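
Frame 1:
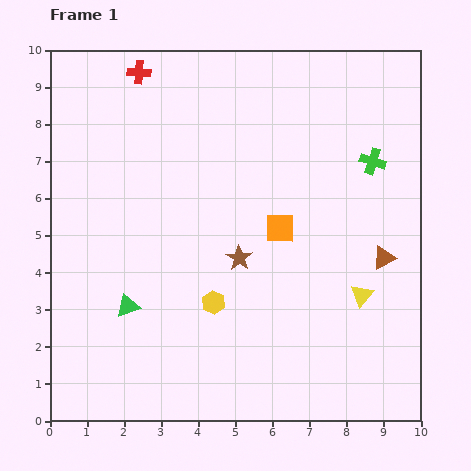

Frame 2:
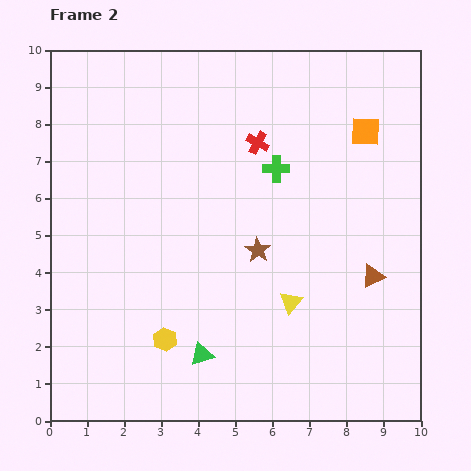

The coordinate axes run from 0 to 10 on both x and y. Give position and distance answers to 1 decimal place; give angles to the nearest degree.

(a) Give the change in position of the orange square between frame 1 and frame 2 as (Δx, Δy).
(2.3, 2.6)

The orange square was at (6.2, 5.2) in frame 1 and (8.5, 7.8) in frame 2.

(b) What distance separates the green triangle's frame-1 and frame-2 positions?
2.4

The green triangle moved from (2.1, 3.1) to (4.1, 1.8), a distance of √(2.0² + 1.3²) ≈ 2.4.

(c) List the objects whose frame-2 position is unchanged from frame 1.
none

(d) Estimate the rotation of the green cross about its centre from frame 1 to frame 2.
18° counter-clockwise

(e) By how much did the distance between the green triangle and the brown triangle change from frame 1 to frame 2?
-1.9

Distance in frame 1: 7.0. Distance in frame 2: 5.1.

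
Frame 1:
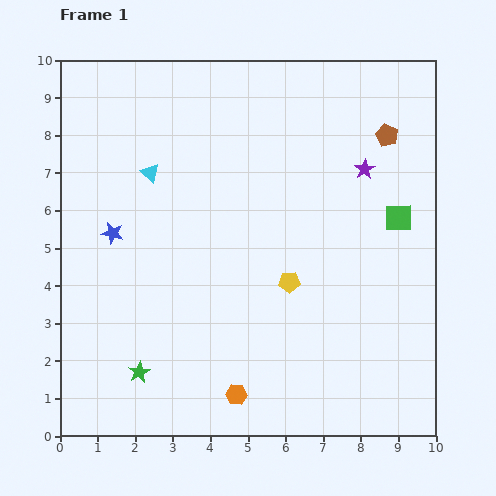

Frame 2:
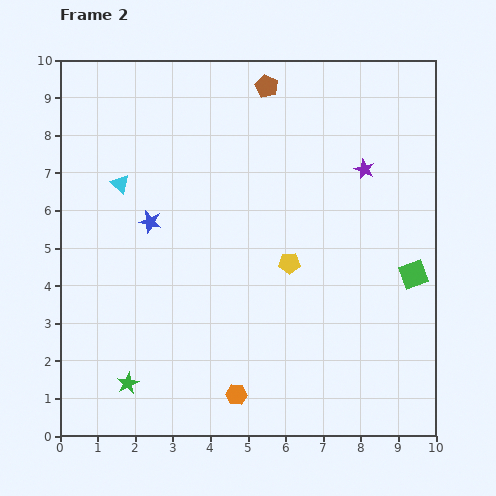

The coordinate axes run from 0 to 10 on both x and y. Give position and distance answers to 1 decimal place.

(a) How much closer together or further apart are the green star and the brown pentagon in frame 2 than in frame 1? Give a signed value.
-0.4

Distance in frame 1: 9.1. Distance in frame 2: 8.7.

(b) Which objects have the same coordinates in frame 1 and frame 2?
the orange hexagon, the purple star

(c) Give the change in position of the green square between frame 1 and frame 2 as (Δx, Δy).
(0.4, -1.5)

The green square was at (9.0, 5.8) in frame 1 and (9.4, 4.3) in frame 2.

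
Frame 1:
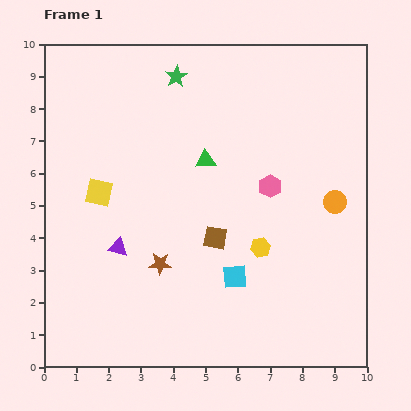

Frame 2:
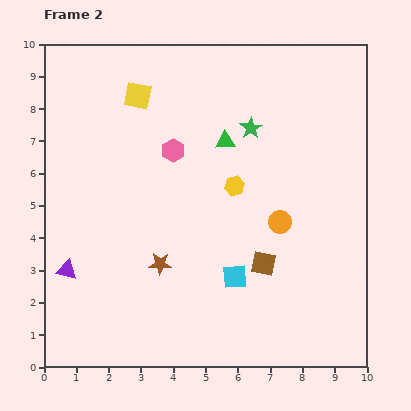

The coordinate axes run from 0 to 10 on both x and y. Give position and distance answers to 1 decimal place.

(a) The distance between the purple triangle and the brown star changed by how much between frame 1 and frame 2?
+1.5

Distance in frame 1: 1.4. Distance in frame 2: 2.9.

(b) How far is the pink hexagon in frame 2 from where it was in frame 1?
3.2

The pink hexagon moved from (7.0, 5.6) to (4.0, 6.7), a distance of √(3.0² + 1.1²) ≈ 3.2.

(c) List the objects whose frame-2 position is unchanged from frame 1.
the cyan square, the brown star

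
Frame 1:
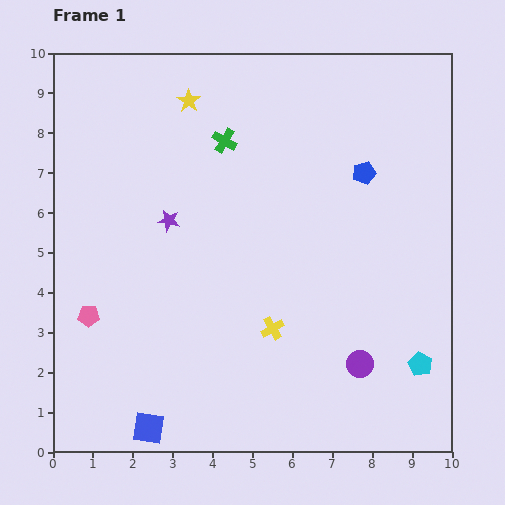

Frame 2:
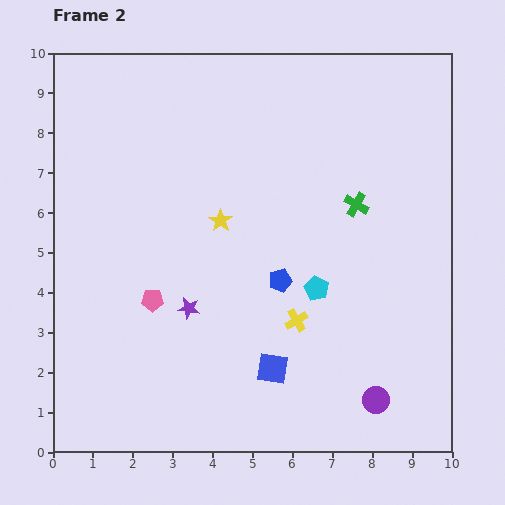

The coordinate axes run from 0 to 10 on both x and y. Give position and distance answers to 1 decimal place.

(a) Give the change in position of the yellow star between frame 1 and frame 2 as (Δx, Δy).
(0.8, -3.0)

The yellow star was at (3.4, 8.8) in frame 1 and (4.2, 5.8) in frame 2.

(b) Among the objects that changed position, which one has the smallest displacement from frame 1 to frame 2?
the yellow cross

(moved 0.6)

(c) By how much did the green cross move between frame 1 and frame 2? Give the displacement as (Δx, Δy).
(3.3, -1.6)

The green cross was at (4.3, 7.8) in frame 1 and (7.6, 6.2) in frame 2.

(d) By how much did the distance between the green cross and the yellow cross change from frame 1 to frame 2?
-1.6

Distance in frame 1: 4.9. Distance in frame 2: 3.3.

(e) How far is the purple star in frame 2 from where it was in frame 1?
2.3

The purple star moved from (2.9, 5.8) to (3.4, 3.6), a distance of √(0.5² + 2.2²) ≈ 2.3.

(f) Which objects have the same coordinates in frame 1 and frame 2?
none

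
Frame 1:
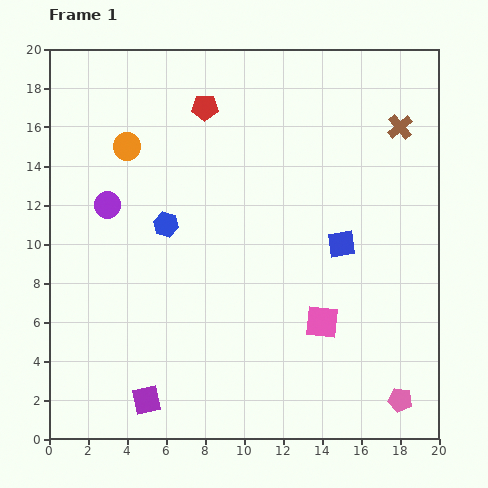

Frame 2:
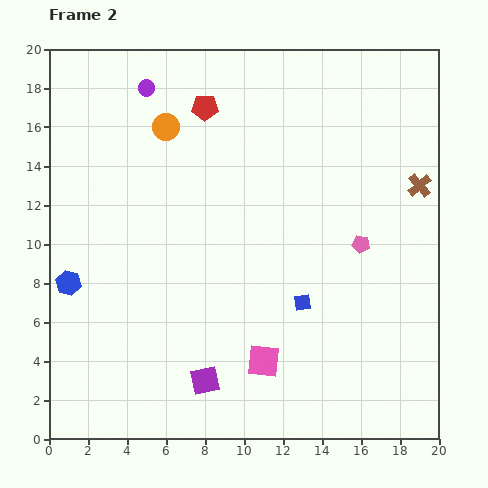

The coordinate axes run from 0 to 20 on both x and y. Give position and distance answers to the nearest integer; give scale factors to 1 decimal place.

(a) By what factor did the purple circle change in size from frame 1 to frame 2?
0.6×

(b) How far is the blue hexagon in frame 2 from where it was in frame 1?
6

The blue hexagon moved from (6, 11) to (1, 8), a distance of √(5² + 3²) ≈ 6.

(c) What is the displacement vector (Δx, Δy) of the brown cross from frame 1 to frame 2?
(1, -3)

The brown cross was at (18, 16) in frame 1 and (19, 13) in frame 2.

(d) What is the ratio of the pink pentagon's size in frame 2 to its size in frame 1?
0.7×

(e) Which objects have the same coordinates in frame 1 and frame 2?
the red pentagon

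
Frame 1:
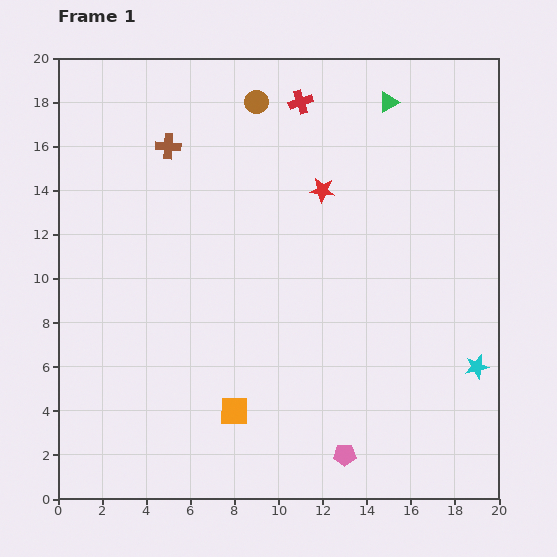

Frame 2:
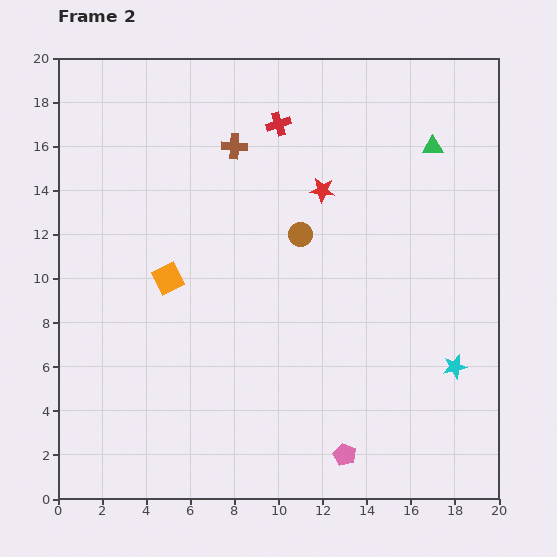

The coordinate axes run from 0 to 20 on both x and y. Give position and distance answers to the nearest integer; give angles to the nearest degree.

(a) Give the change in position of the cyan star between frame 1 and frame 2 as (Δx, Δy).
(-1, 0)

The cyan star was at (19, 6) in frame 1 and (18, 6) in frame 2.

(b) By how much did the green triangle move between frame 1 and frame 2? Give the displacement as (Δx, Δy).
(2, -2)

The green triangle was at (15, 18) in frame 1 and (17, 16) in frame 2.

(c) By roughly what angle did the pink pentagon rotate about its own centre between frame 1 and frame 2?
25° clockwise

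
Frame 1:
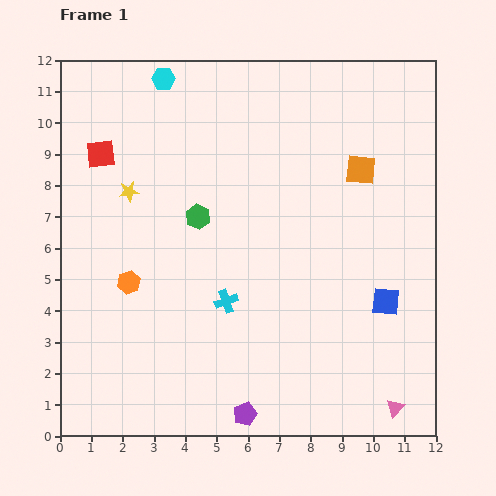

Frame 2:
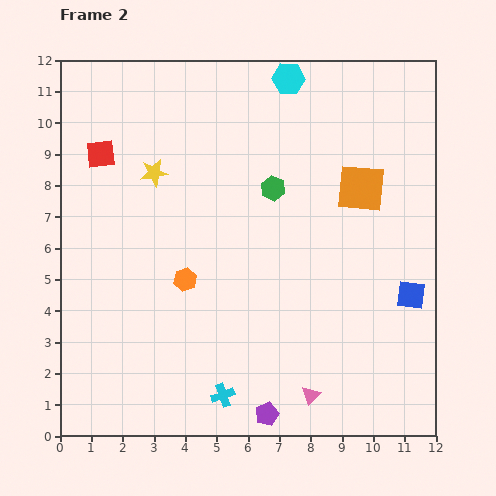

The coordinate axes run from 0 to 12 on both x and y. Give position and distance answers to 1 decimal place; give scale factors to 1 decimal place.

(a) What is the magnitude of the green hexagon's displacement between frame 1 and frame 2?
2.6

The green hexagon moved from (4.4, 7.0) to (6.8, 7.9), a distance of √(2.4² + 0.9²) ≈ 2.6.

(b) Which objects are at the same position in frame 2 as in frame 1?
the red square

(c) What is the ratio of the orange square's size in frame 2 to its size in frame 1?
1.6×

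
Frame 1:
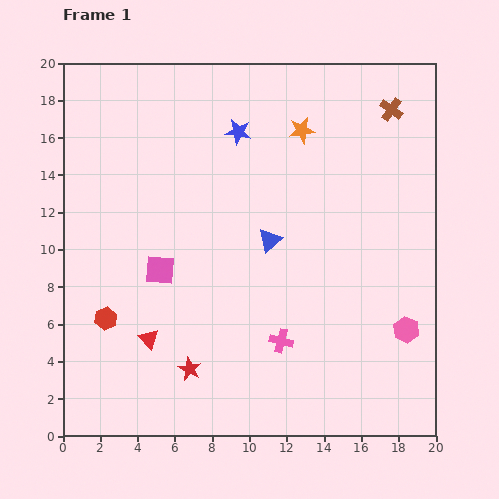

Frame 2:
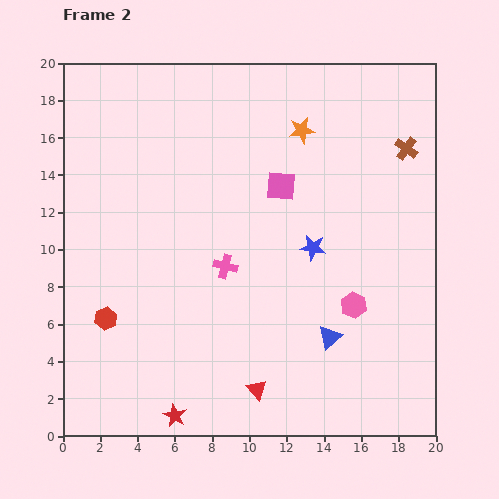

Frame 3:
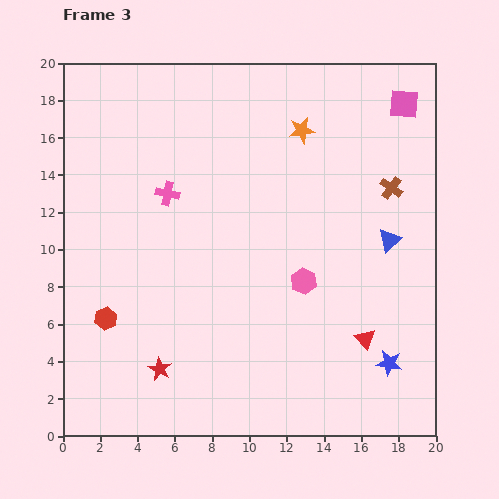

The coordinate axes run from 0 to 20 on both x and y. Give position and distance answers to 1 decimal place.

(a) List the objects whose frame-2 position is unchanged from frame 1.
the orange star, the red hexagon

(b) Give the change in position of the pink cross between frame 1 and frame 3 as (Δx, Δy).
(-6.1, 7.9)

The pink cross was at (11.7, 5.1) in frame 1 and (5.6, 13.0) in frame 3.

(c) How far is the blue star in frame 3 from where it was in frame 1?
14.8

The blue star moved from (9.4, 16.3) to (17.5, 3.9), a distance of √(8.1² + 12.4²) ≈ 14.8.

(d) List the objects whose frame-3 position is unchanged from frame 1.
the orange star, the red hexagon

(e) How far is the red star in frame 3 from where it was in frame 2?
2.6

The red star moved from (6.0, 1.1) to (5.2, 3.6), a distance of √(0.8² + 2.5²) ≈ 2.6.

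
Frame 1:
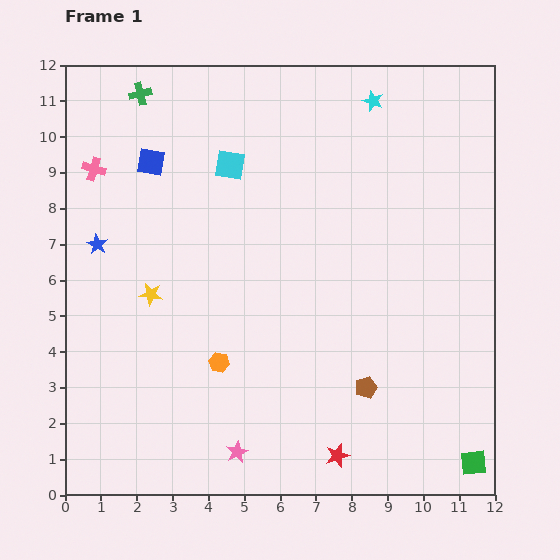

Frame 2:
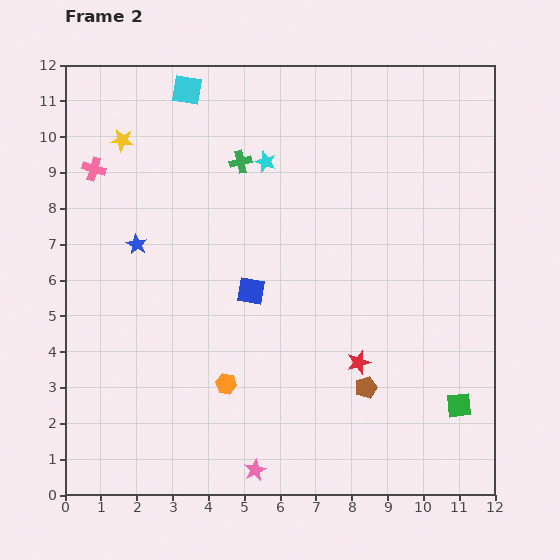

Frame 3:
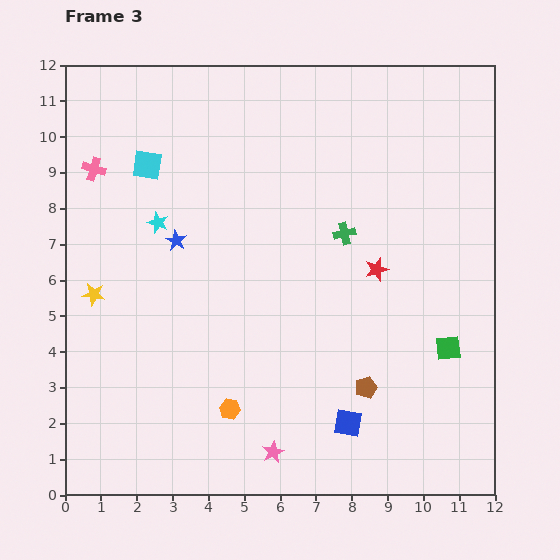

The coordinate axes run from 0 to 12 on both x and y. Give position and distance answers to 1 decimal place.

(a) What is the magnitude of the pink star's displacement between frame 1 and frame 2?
0.7

The pink star moved from (4.8, 1.2) to (5.3, 0.7), a distance of √(0.5² + 0.5²) ≈ 0.7.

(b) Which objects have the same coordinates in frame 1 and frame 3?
the pink cross, the brown pentagon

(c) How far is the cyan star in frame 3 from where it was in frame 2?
3.4

The cyan star moved from (5.6, 9.3) to (2.6, 7.6), a distance of √(3.0² + 1.7²) ≈ 3.4.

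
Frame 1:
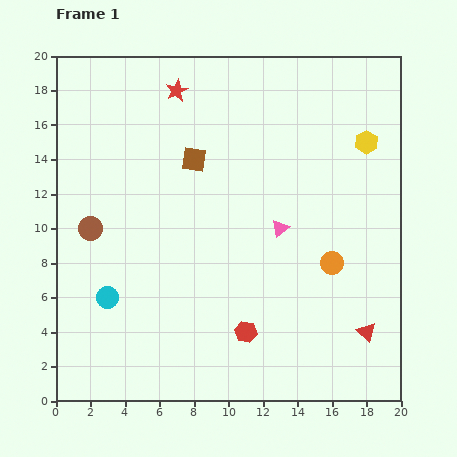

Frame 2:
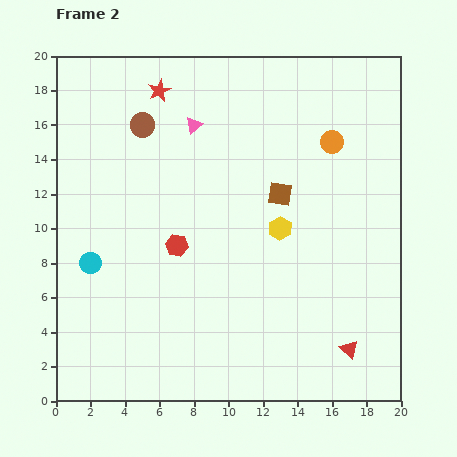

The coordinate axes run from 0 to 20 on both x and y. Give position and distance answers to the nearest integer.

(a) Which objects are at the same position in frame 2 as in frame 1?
none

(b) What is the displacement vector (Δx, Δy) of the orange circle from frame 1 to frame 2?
(0, 7)

The orange circle was at (16, 8) in frame 1 and (16, 15) in frame 2.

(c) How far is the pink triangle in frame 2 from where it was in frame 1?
8

The pink triangle moved from (13, 10) to (8, 16), a distance of √(5² + 6²) ≈ 8.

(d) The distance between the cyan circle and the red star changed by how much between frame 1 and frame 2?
-2

Distance in frame 1: 13. Distance in frame 2: 11.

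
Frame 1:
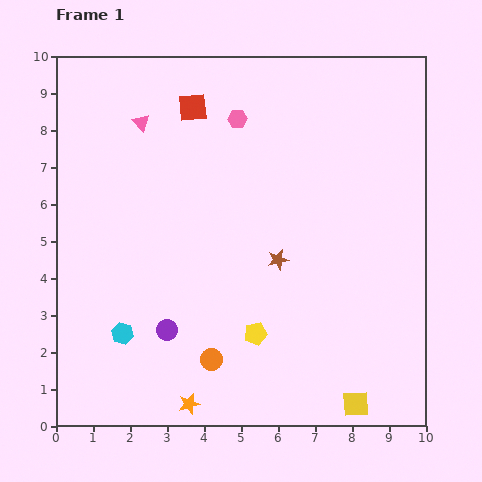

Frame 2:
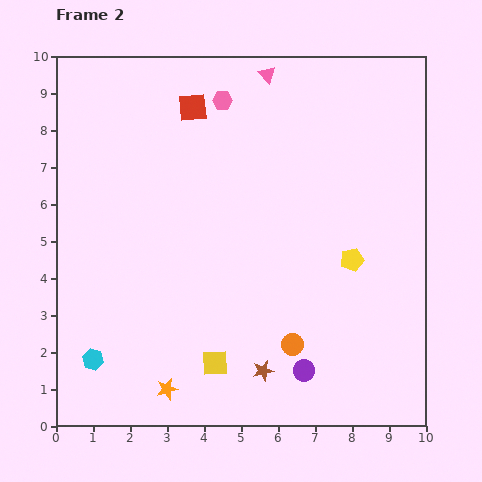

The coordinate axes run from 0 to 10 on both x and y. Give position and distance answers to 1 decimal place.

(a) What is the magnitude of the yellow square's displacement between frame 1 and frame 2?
4.0

The yellow square moved from (8.1, 0.6) to (4.3, 1.7), a distance of √(3.8² + 1.1²) ≈ 4.0.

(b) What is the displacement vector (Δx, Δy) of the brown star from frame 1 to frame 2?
(-0.4, -3.0)

The brown star was at (6.0, 4.5) in frame 1 and (5.6, 1.5) in frame 2.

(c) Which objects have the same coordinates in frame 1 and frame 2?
the red square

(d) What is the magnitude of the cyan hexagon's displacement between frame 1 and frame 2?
1.1

The cyan hexagon moved from (1.8, 2.5) to (1.0, 1.8), a distance of √(0.8² + 0.7²) ≈ 1.1.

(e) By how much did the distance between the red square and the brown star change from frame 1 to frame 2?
+2.6

Distance in frame 1: 4.7. Distance in frame 2: 7.3.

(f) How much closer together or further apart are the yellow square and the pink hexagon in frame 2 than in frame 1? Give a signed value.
-1.2

Distance in frame 1: 8.3. Distance in frame 2: 7.1.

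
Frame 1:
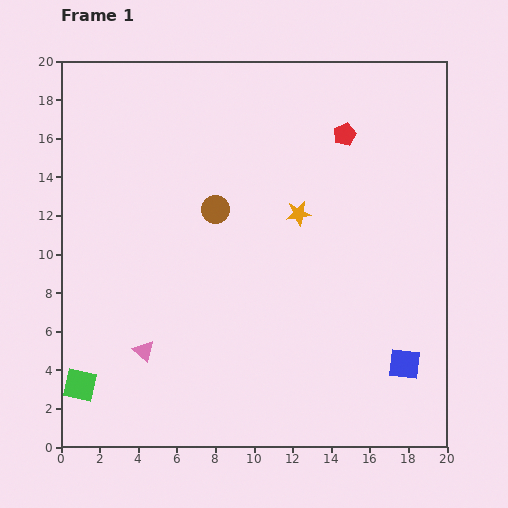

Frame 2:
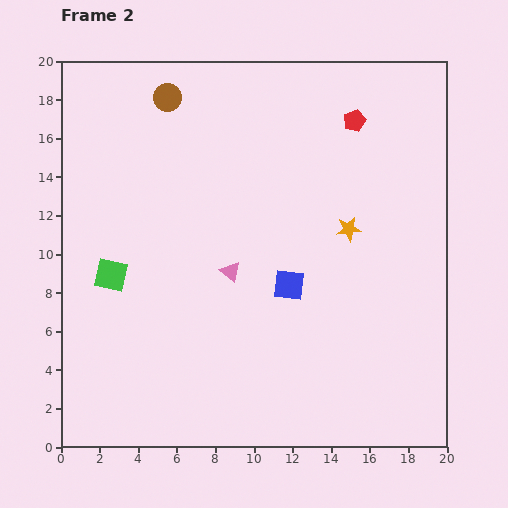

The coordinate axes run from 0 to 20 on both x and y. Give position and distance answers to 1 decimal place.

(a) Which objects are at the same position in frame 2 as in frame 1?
none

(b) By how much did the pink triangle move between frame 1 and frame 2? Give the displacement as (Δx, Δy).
(4.5, 4.1)

The pink triangle was at (4.3, 5.0) in frame 1 and (8.8, 9.1) in frame 2.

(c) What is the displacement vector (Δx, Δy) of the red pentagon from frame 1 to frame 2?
(0.5, 0.7)

The red pentagon was at (14.7, 16.2) in frame 1 and (15.2, 16.9) in frame 2.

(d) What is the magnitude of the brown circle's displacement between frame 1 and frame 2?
6.3

The brown circle moved from (8.0, 12.3) to (5.5, 18.1), a distance of √(2.5² + 5.8²) ≈ 6.3.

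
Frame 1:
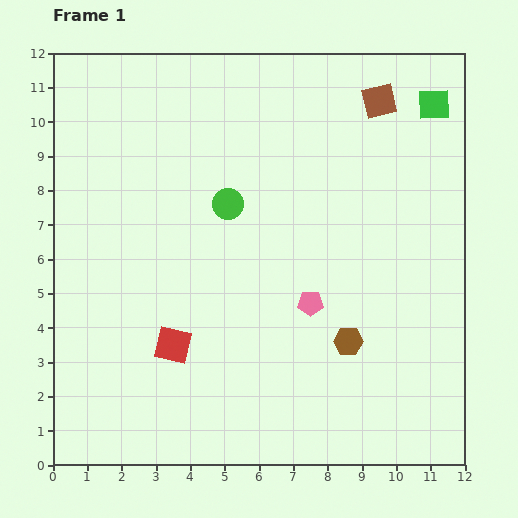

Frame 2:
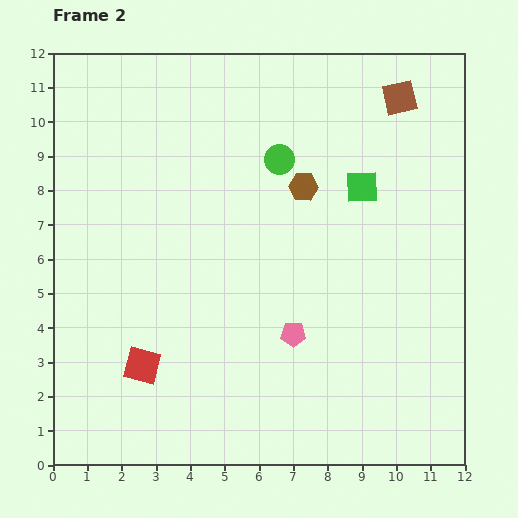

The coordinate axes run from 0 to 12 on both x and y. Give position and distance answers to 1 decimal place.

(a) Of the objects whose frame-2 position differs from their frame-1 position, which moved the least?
the brown square

(moved 0.6)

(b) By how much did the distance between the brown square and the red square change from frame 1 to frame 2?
+1.5

Distance in frame 1: 9.3. Distance in frame 2: 10.8.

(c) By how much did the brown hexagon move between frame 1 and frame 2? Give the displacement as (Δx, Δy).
(-1.3, 4.5)

The brown hexagon was at (8.6, 3.6) in frame 1 and (7.3, 8.1) in frame 2.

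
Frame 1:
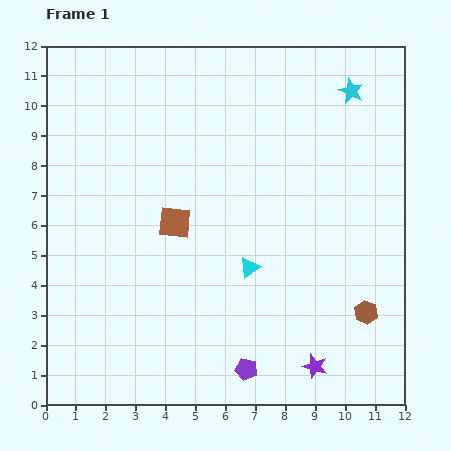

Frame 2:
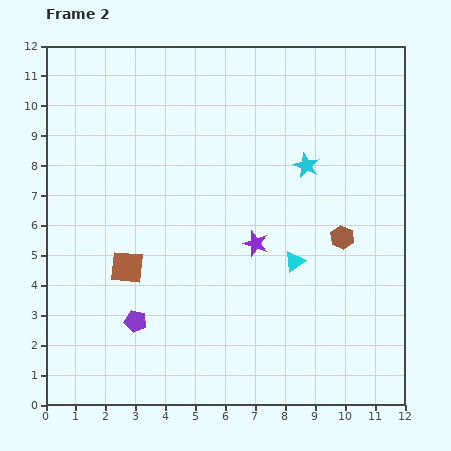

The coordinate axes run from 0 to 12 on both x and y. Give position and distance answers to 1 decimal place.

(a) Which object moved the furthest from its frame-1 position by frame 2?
the purple star

(moved 4.6; next 4.0)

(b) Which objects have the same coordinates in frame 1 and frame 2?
none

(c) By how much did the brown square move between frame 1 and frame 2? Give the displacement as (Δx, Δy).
(-1.6, -1.5)

The brown square was at (4.3, 6.1) in frame 1 and (2.7, 4.6) in frame 2.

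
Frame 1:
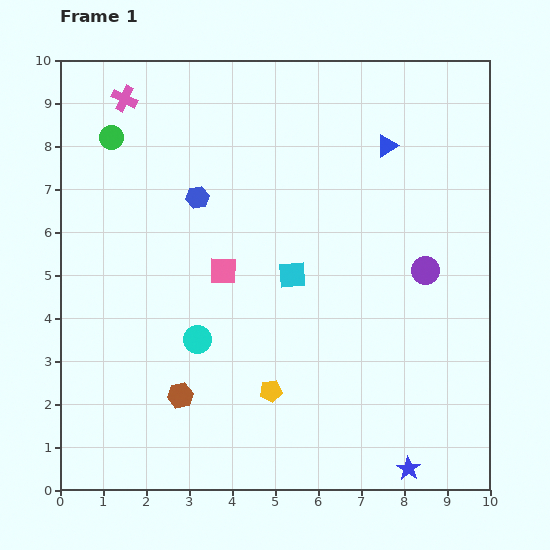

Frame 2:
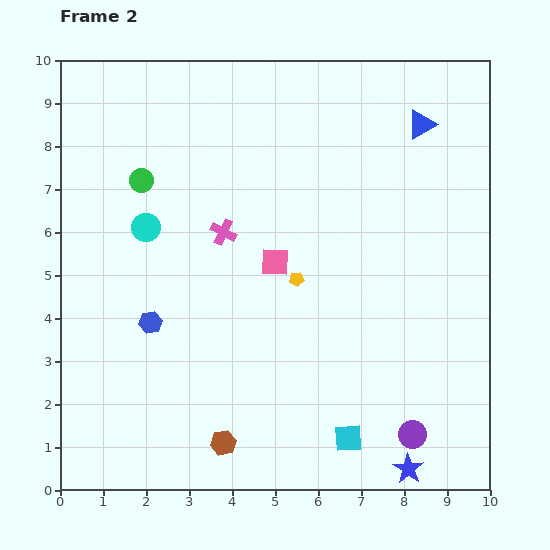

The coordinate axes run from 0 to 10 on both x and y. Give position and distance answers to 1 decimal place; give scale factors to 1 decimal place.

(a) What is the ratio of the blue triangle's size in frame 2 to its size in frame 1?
1.4×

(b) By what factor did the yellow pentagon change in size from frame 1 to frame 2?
0.6×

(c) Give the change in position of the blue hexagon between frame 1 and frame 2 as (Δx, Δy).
(-1.1, -2.9)

The blue hexagon was at (3.2, 6.8) in frame 1 and (2.1, 3.9) in frame 2.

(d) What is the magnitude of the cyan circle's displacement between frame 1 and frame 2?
2.9

The cyan circle moved from (3.2, 3.5) to (2.0, 6.1), a distance of √(1.2² + 2.6²) ≈ 2.9.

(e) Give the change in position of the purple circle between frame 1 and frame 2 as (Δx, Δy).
(-0.3, -3.8)

The purple circle was at (8.5, 5.1) in frame 1 and (8.2, 1.3) in frame 2.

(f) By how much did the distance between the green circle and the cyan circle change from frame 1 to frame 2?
-4.0

Distance in frame 1: 5.1. Distance in frame 2: 1.1.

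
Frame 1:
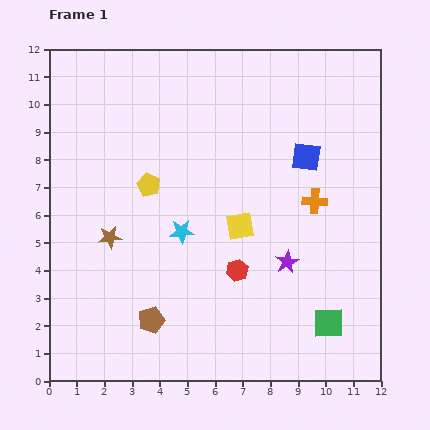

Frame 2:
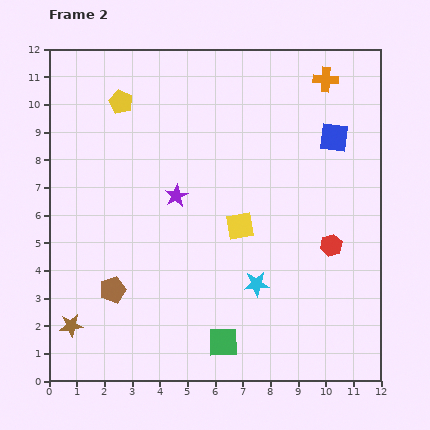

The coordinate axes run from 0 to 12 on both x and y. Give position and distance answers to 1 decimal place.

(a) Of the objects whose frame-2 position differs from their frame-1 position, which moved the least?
the blue square

(moved 1.2)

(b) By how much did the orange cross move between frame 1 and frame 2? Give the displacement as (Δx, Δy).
(0.4, 4.4)

The orange cross was at (9.6, 6.5) in frame 1 and (10.0, 10.9) in frame 2.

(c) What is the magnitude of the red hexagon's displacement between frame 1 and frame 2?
3.5

The red hexagon moved from (6.8, 4.0) to (10.2, 4.9), a distance of √(3.4² + 0.9²) ≈ 3.5.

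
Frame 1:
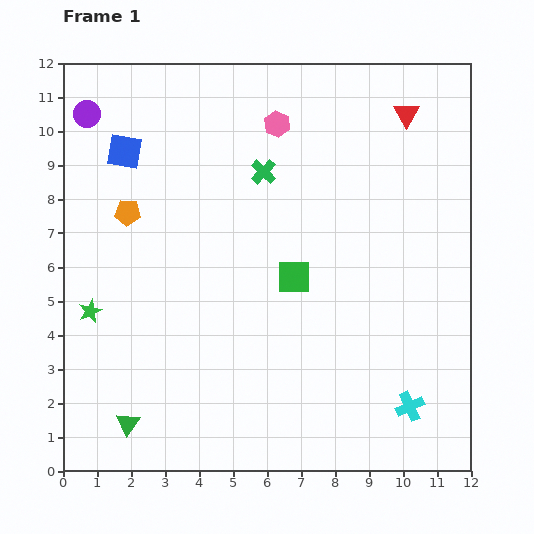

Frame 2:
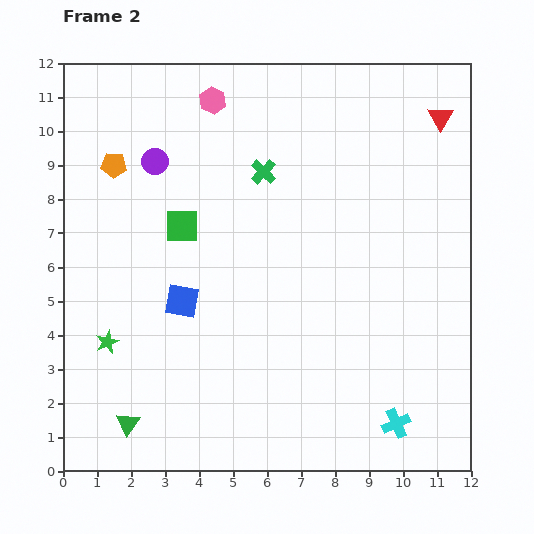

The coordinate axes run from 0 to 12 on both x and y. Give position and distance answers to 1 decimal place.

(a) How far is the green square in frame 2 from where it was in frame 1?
3.6

The green square moved from (6.8, 5.7) to (3.5, 7.2), a distance of √(3.3² + 1.5²) ≈ 3.6.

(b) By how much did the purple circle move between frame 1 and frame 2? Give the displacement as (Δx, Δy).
(2.0, -1.4)

The purple circle was at (0.7, 10.5) in frame 1 and (2.7, 9.1) in frame 2.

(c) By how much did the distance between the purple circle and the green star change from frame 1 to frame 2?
-0.3

Distance in frame 1: 5.8. Distance in frame 2: 5.5.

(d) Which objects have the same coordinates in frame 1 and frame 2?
the green cross, the green triangle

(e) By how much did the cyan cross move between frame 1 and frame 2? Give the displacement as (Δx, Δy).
(-0.4, -0.5)

The cyan cross was at (10.2, 1.9) in frame 1 and (9.8, 1.4) in frame 2.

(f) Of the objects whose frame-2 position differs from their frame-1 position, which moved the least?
the cyan cross

(moved 0.6)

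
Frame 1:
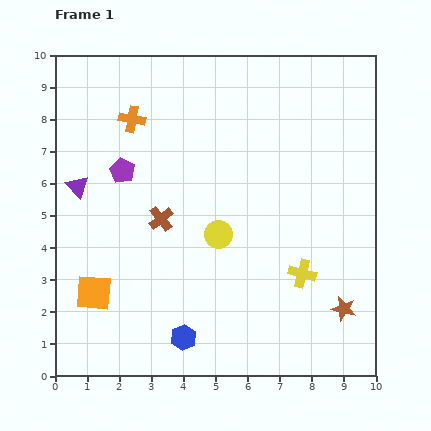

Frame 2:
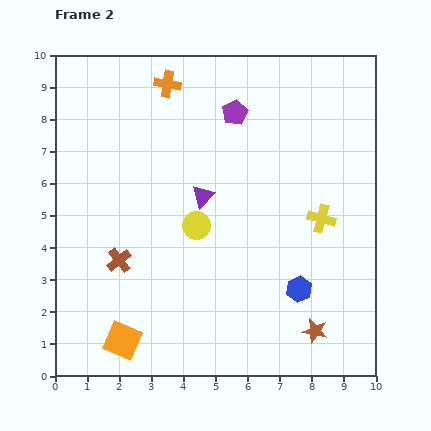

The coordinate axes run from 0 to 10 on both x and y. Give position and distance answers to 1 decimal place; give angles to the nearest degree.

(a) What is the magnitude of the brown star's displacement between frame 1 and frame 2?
1.1

The brown star moved from (9.0, 2.1) to (8.1, 1.4), a distance of √(0.9² + 0.7²) ≈ 1.1.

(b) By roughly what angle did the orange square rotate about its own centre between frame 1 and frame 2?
19° clockwise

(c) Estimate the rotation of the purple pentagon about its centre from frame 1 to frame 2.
15° clockwise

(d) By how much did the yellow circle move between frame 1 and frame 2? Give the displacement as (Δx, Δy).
(-0.7, 0.3)

The yellow circle was at (5.1, 4.4) in frame 1 and (4.4, 4.7) in frame 2.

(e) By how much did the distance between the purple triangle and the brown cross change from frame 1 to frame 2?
+0.5

Distance in frame 1: 2.8. Distance in frame 2: 3.3.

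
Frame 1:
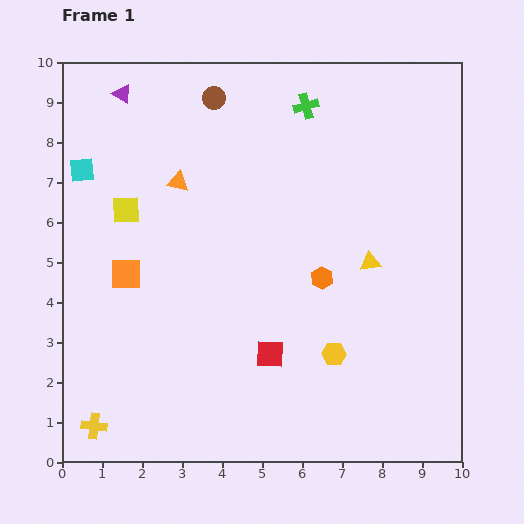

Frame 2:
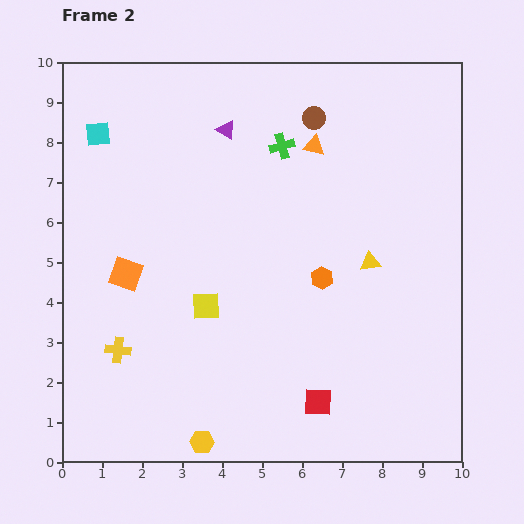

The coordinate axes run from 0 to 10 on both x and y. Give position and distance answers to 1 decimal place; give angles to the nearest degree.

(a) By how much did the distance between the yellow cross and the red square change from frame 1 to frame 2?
+0.4

Distance in frame 1: 4.8. Distance in frame 2: 5.2.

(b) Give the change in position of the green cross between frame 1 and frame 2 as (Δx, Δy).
(-0.6, -1.0)

The green cross was at (6.1, 8.9) in frame 1 and (5.5, 7.9) in frame 2.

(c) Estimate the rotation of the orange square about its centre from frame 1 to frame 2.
19° clockwise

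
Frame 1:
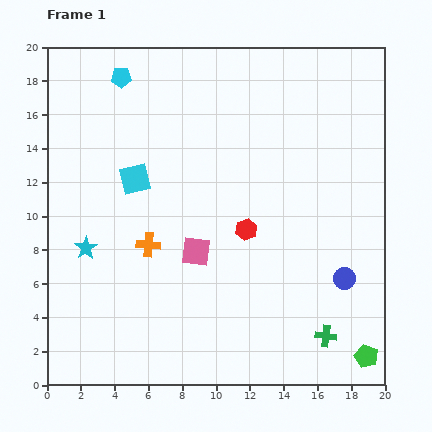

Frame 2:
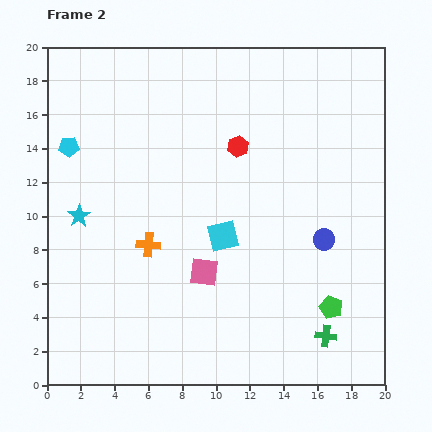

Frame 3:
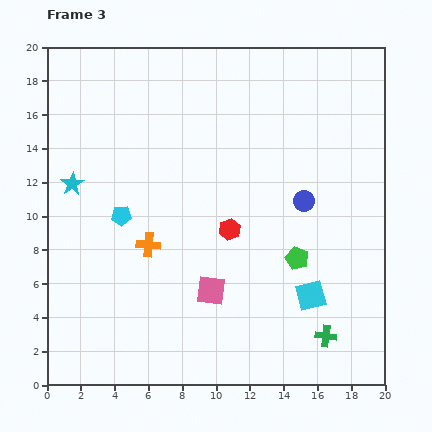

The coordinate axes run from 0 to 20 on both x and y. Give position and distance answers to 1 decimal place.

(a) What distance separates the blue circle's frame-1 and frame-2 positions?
2.6

The blue circle moved from (17.6, 6.3) to (16.4, 8.6), a distance of √(1.2² + 2.3²) ≈ 2.6.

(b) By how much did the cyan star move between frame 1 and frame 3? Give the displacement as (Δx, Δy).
(-0.8, 3.8)

The cyan star was at (2.3, 8.1) in frame 1 and (1.5, 11.9) in frame 3.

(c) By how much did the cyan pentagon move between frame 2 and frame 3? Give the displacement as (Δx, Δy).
(3.1, -4.1)

The cyan pentagon was at (1.3, 14.1) in frame 2 and (4.4, 10.0) in frame 3.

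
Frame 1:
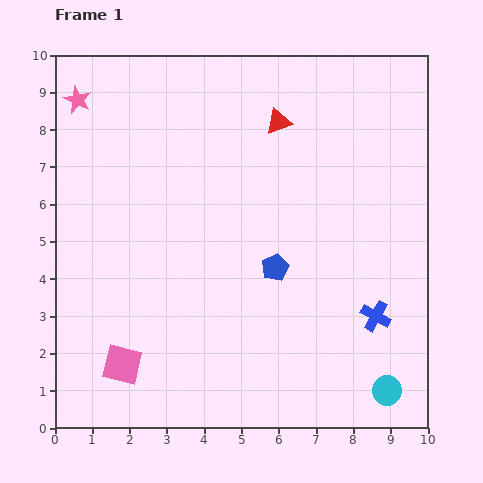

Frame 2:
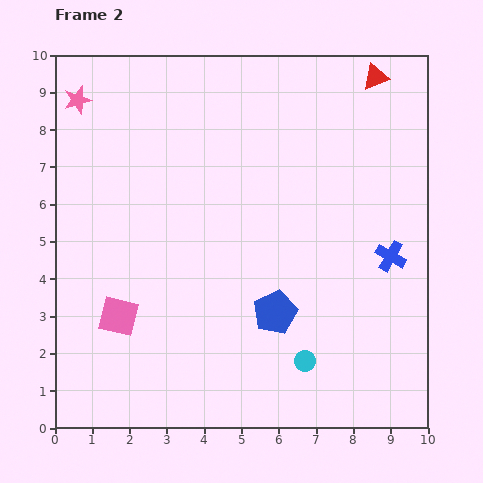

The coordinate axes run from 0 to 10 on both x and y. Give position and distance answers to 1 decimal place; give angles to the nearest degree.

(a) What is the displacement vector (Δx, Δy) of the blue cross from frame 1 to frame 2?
(0.4, 1.6)

The blue cross was at (8.6, 3.0) in frame 1 and (9.0, 4.6) in frame 2.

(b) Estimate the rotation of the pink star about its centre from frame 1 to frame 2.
30° clockwise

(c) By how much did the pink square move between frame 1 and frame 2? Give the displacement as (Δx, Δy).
(-0.1, 1.3)

The pink square was at (1.8, 1.7) in frame 1 and (1.7, 3.0) in frame 2.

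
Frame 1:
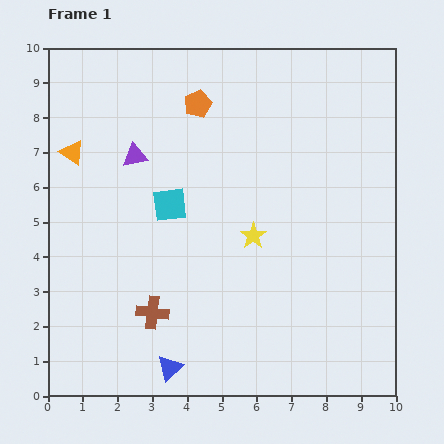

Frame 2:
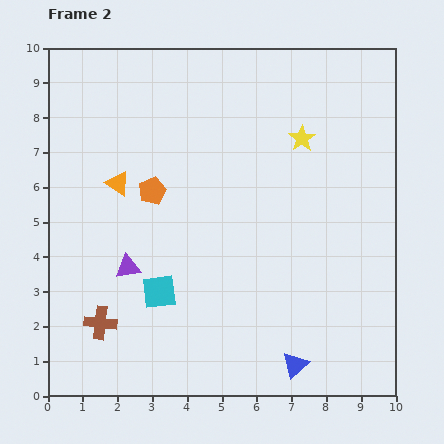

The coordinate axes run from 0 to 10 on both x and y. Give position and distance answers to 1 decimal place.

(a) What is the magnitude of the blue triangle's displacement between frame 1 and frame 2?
3.6

The blue triangle moved from (3.5, 0.8) to (7.1, 0.9), a distance of √(3.6² + 0.1²) ≈ 3.6.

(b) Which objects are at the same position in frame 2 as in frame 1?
none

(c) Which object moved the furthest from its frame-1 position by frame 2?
the blue triangle

(moved 3.6; next 3.2)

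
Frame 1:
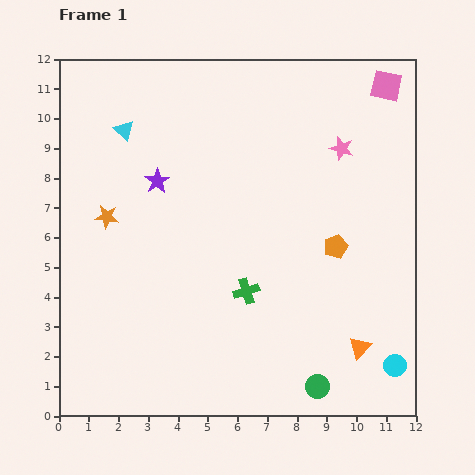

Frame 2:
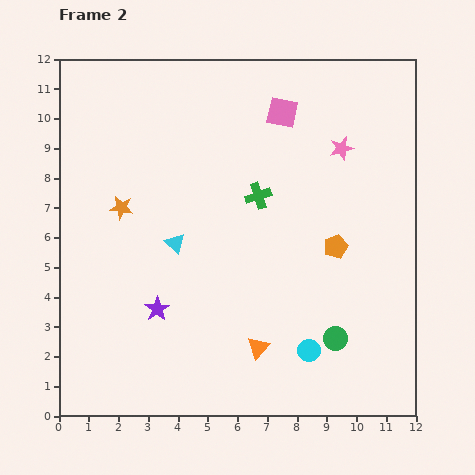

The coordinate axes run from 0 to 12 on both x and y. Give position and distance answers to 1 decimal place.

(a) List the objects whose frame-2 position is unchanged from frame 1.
the orange pentagon, the pink star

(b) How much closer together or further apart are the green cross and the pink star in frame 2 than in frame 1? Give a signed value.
-2.6

Distance in frame 1: 5.8. Distance in frame 2: 3.2.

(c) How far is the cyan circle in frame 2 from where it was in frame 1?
2.9

The cyan circle moved from (11.3, 1.7) to (8.4, 2.2), a distance of √(2.9² + 0.5²) ≈ 2.9.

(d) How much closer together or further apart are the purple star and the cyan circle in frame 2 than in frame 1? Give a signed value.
-4.8

Distance in frame 1: 10.1. Distance in frame 2: 5.3.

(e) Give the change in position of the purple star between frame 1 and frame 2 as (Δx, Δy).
(0.0, -4.3)

The purple star was at (3.3, 7.9) in frame 1 and (3.3, 3.6) in frame 2.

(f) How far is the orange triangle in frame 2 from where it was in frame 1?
3.4

The orange triangle moved from (10.1, 2.3) to (6.7, 2.3), a distance of √(3.4² + 0.0²) ≈ 3.4.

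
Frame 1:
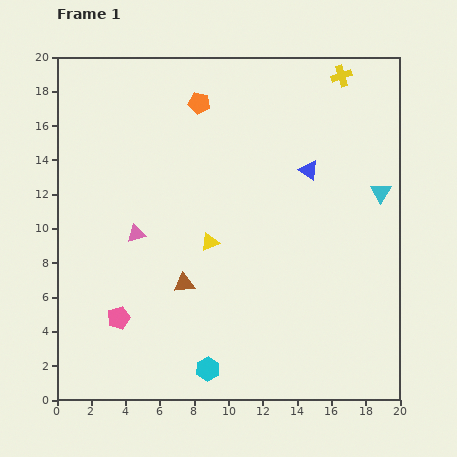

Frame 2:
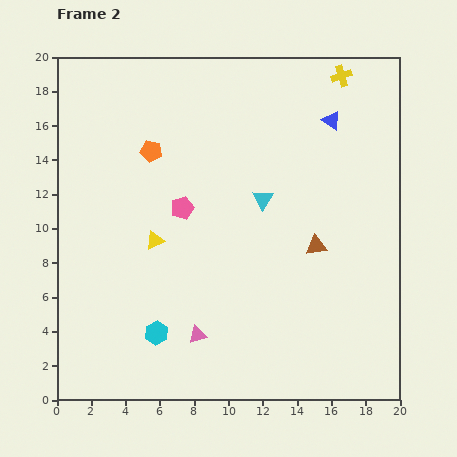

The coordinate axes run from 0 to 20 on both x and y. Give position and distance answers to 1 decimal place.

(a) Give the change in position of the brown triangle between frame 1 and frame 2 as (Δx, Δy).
(7.7, 2.2)

The brown triangle was at (7.4, 6.8) in frame 1 and (15.1, 9.0) in frame 2.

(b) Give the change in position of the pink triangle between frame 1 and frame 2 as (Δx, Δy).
(3.6, -5.9)

The pink triangle was at (4.6, 9.7) in frame 1 and (8.2, 3.8) in frame 2.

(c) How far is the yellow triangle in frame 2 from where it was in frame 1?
3.2

The yellow triangle moved from (8.9, 9.2) to (5.7, 9.3), a distance of √(3.2² + 0.1²) ≈ 3.2.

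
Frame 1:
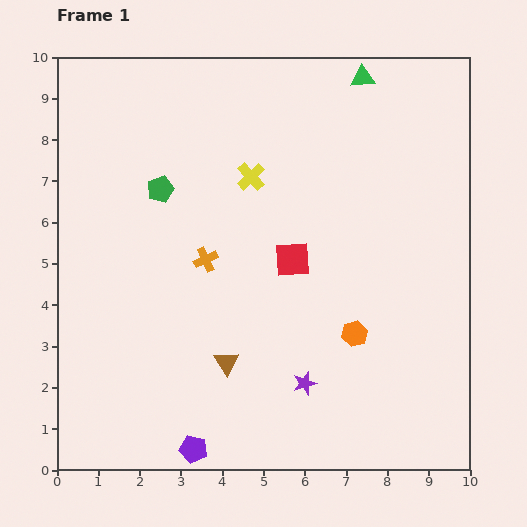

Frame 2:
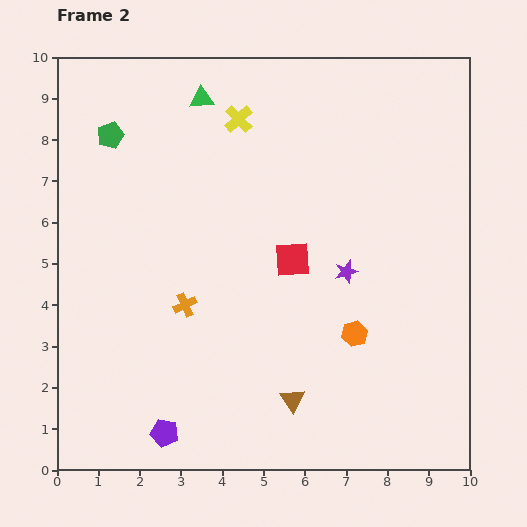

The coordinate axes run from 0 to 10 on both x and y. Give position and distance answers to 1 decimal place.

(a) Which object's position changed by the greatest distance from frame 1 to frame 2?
the green triangle

(moved 3.9; next 2.9)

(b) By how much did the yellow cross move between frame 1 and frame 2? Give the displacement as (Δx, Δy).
(-0.3, 1.4)

The yellow cross was at (4.7, 7.1) in frame 1 and (4.4, 8.5) in frame 2.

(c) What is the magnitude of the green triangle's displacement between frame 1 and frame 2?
3.9

The green triangle moved from (7.4, 9.5) to (3.5, 9.0), a distance of √(3.9² + 0.5²) ≈ 3.9.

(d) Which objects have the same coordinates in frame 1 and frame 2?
the red square, the orange hexagon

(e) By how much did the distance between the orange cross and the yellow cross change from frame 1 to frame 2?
+2.4

Distance in frame 1: 2.3. Distance in frame 2: 4.7.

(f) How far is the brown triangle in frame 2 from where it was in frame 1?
1.8

The brown triangle moved from (4.1, 2.6) to (5.7, 1.7), a distance of √(1.6² + 0.9²) ≈ 1.8.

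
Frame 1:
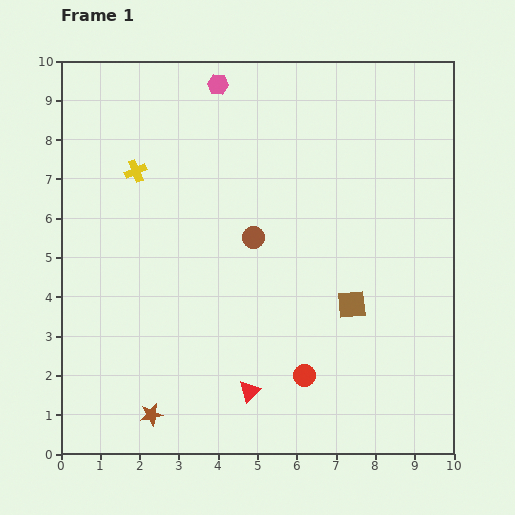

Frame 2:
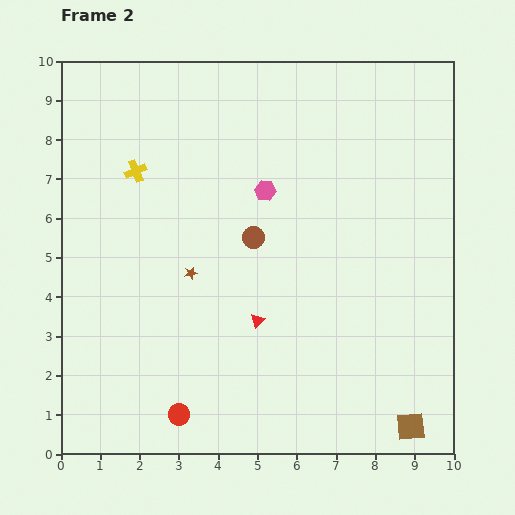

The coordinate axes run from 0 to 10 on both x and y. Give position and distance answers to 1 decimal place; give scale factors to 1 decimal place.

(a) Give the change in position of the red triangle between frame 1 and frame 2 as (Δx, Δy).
(0.2, 1.8)

The red triangle was at (4.8, 1.6) in frame 1 and (5.0, 3.4) in frame 2.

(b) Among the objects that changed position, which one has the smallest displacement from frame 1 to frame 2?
the red triangle

(moved 1.8)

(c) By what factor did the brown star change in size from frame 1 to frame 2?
0.6×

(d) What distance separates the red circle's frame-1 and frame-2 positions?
3.4

The red circle moved from (6.2, 2.0) to (3.0, 1.0), a distance of √(3.2² + 1.0²) ≈ 3.4.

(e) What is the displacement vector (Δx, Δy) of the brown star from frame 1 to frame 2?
(1.0, 3.6)

The brown star was at (2.3, 1.0) in frame 1 and (3.3, 4.6) in frame 2.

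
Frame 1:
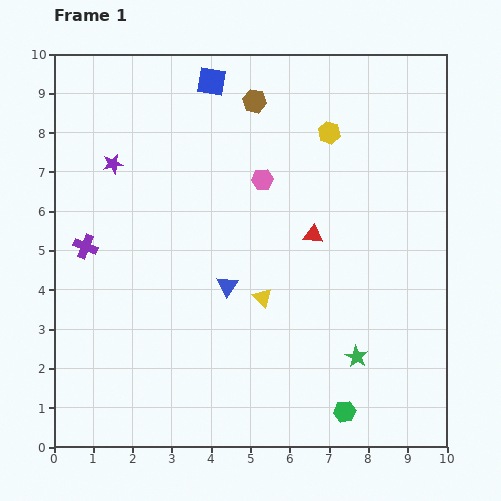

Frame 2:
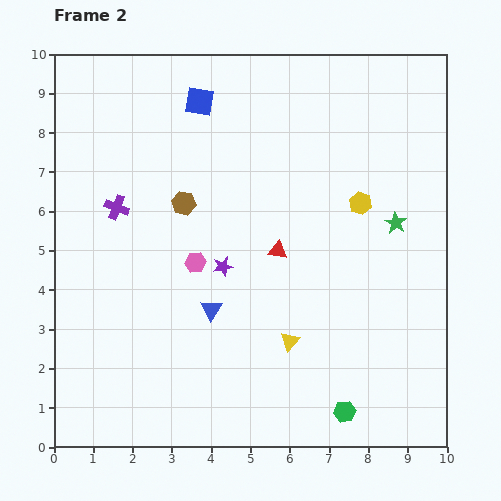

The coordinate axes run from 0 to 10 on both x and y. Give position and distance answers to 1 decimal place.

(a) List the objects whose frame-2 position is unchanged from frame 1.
the green hexagon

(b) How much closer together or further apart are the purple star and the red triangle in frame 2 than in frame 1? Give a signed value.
-3.9

Distance in frame 1: 5.4. Distance in frame 2: 1.5.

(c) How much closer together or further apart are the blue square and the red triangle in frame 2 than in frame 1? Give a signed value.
-0.4

Distance in frame 1: 4.7. Distance in frame 2: 4.3.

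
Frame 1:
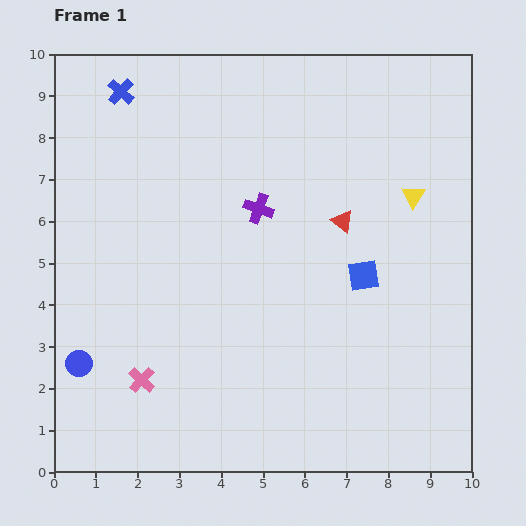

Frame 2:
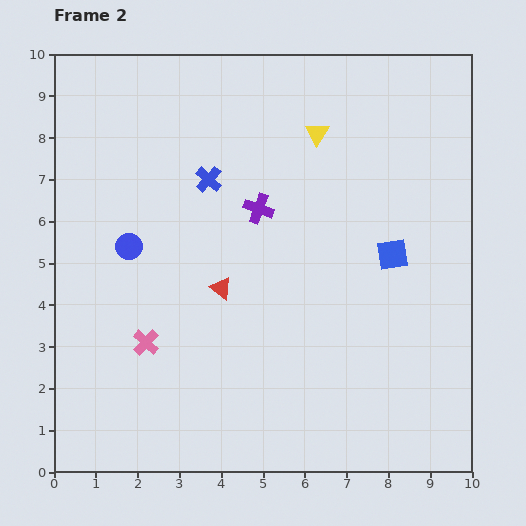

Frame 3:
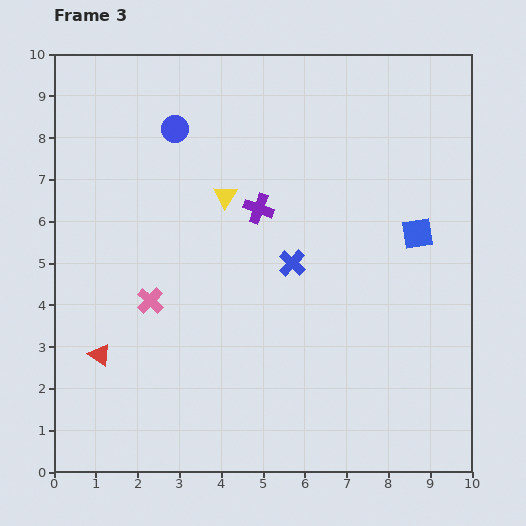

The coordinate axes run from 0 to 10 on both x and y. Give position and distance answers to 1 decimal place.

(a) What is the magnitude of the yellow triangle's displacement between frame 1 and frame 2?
2.7

The yellow triangle moved from (8.6, 6.6) to (6.3, 8.1), a distance of √(2.3² + 1.5²) ≈ 2.7.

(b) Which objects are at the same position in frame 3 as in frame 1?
the purple cross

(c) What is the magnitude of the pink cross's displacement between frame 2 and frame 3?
1.0

The pink cross moved from (2.2, 3.1) to (2.3, 4.1), a distance of √(0.1² + 1.0²) ≈ 1.0.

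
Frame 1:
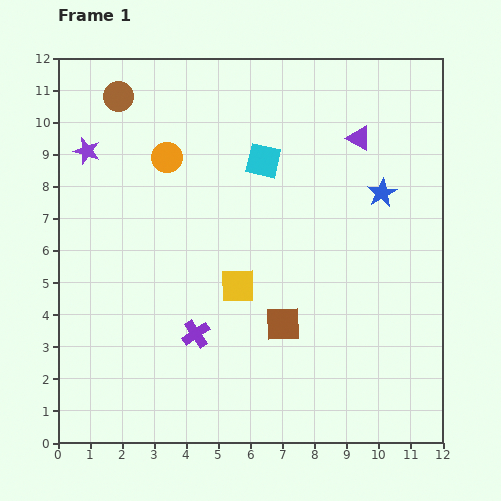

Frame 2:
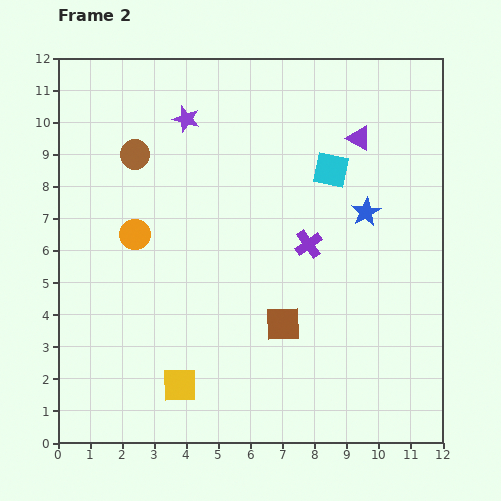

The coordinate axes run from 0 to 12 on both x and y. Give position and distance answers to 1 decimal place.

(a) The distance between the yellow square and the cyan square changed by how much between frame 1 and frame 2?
+4.2

Distance in frame 1: 4.0. Distance in frame 2: 8.2.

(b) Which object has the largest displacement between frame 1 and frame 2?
the purple cross

(moved 4.5; next 3.6)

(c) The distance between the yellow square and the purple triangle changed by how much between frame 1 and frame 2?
+3.5

Distance in frame 1: 6.0. Distance in frame 2: 9.5.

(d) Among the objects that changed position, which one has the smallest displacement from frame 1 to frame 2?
the blue star

(moved 0.8)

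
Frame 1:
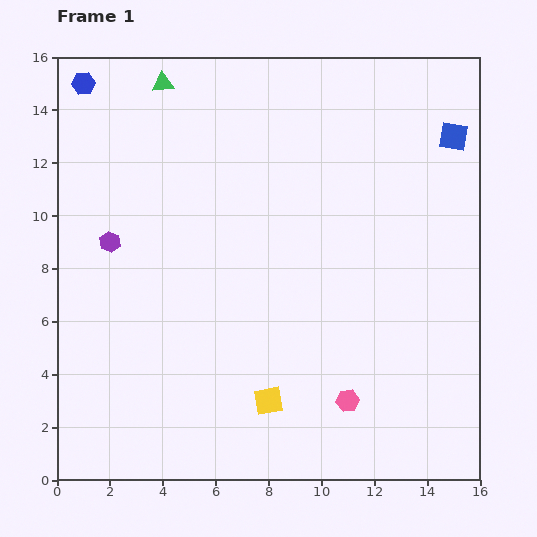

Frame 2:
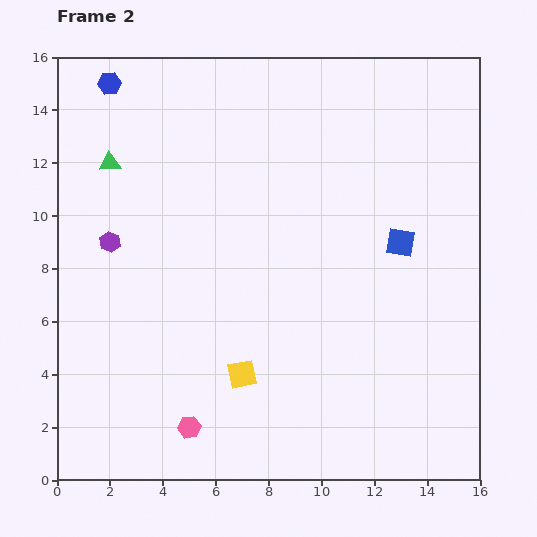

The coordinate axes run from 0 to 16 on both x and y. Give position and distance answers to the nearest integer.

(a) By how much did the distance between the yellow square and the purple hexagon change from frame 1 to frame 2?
-1

Distance in frame 1: 8. Distance in frame 2: 7.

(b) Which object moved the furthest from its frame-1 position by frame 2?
the pink hexagon

(moved 6; next 4)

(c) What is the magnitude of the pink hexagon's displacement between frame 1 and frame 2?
6

The pink hexagon moved from (11, 3) to (5, 2), a distance of √(6² + 1²) ≈ 6.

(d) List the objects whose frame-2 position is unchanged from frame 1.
the purple hexagon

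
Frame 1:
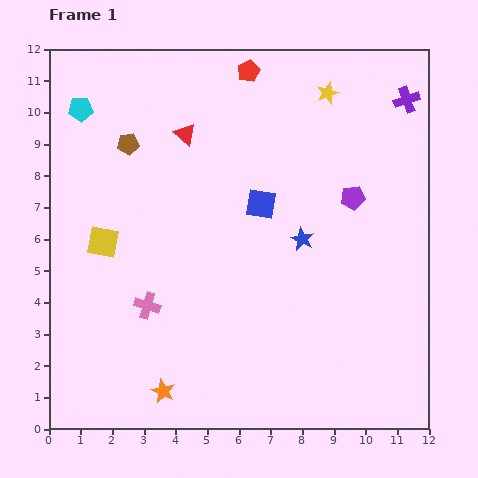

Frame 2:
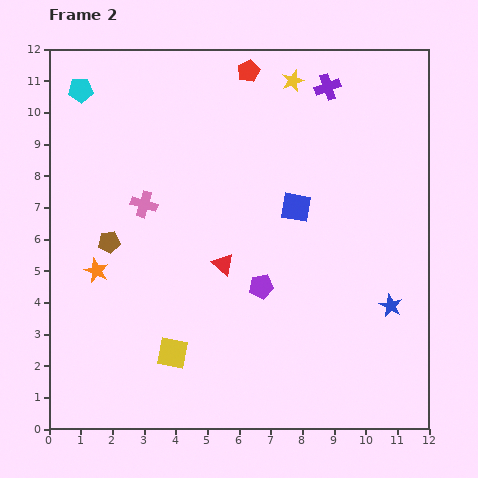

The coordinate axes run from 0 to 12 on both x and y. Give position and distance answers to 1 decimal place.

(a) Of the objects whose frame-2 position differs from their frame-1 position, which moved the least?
the cyan pentagon

(moved 0.6)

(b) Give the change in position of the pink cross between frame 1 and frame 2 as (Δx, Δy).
(-0.1, 3.2)

The pink cross was at (3.1, 3.9) in frame 1 and (3.0, 7.1) in frame 2.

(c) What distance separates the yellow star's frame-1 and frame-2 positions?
1.2

The yellow star moved from (8.8, 10.6) to (7.7, 11.0), a distance of √(1.1² + 0.4²) ≈ 1.2.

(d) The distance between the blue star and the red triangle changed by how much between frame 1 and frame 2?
+0.5

Distance in frame 1: 5.0. Distance in frame 2: 5.5.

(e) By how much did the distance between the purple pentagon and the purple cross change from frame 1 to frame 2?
+3.1

Distance in frame 1: 3.5. Distance in frame 2: 6.6.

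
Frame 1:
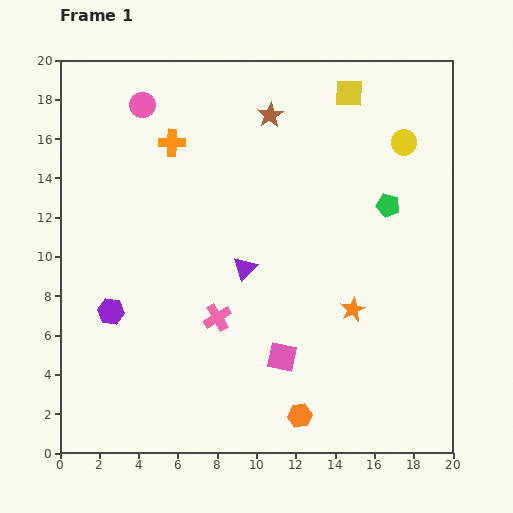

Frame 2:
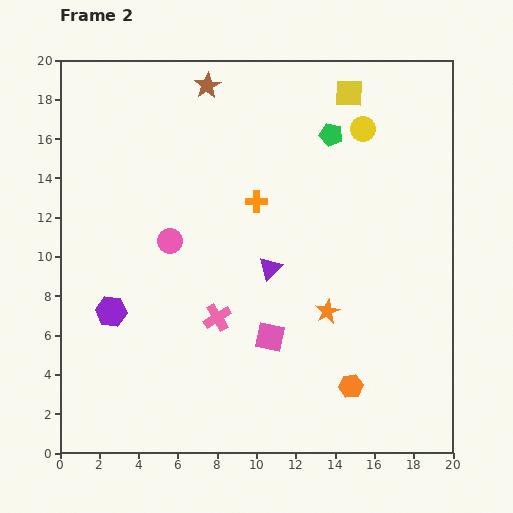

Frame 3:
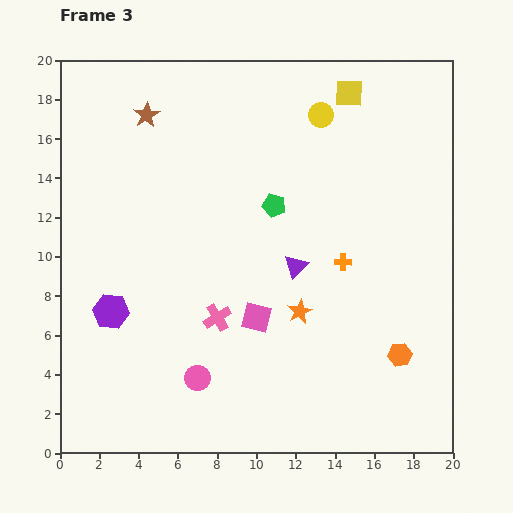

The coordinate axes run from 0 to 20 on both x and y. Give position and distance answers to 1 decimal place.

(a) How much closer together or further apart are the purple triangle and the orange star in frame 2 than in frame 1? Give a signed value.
-2.3

Distance in frame 1: 5.9. Distance in frame 2: 3.6.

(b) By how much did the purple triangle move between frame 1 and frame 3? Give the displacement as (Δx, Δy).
(2.6, 0.1)

The purple triangle was at (9.4, 9.4) in frame 1 and (12.0, 9.5) in frame 3.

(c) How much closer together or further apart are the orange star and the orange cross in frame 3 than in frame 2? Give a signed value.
-3.4

Distance in frame 2: 6.7. Distance in frame 3: 3.3.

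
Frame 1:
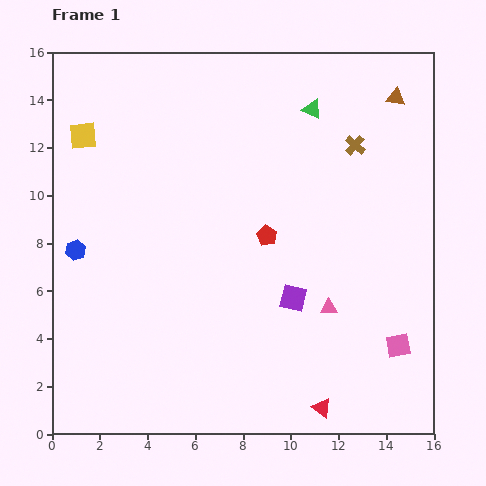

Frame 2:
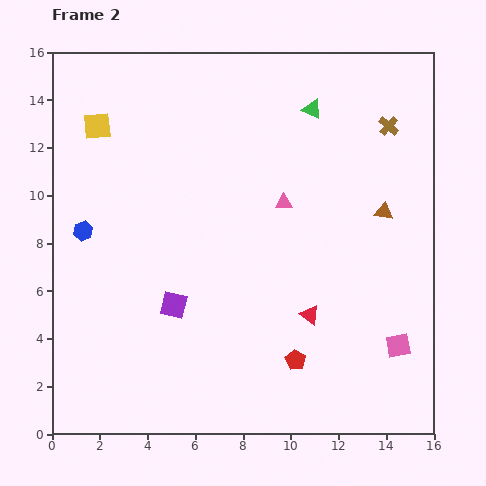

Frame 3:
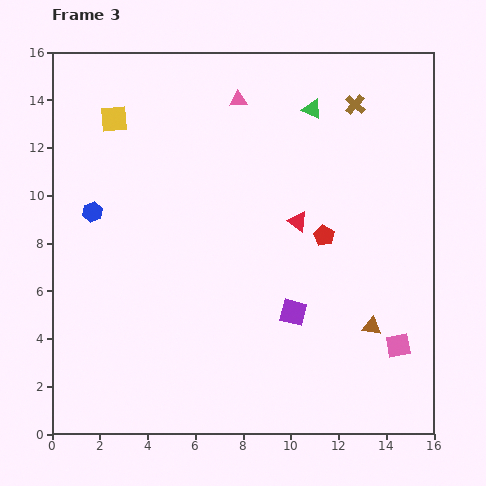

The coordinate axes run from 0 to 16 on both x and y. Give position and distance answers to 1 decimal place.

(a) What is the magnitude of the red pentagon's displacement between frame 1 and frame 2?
5.3

The red pentagon moved from (9.0, 8.3) to (10.2, 3.1), a distance of √(1.2² + 5.2²) ≈ 5.3.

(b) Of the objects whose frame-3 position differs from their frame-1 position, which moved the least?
the purple square

(moved 0.6)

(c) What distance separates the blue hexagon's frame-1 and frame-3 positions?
1.7

The blue hexagon moved from (1.0, 7.7) to (1.7, 9.3), a distance of √(0.7² + 1.6²) ≈ 1.7.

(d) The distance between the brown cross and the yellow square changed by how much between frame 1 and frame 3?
-1.3

Distance in frame 1: 11.4. Distance in frame 3: 10.1.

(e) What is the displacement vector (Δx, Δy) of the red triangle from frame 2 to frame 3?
(-0.5, 3.9)

The red triangle was at (10.8, 5.0) in frame 2 and (10.3, 8.9) in frame 3.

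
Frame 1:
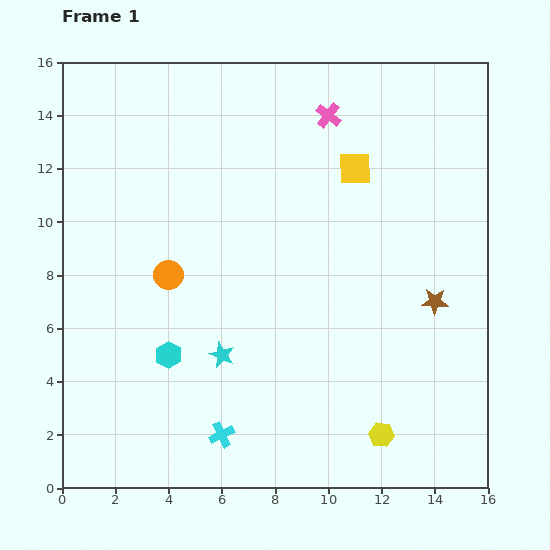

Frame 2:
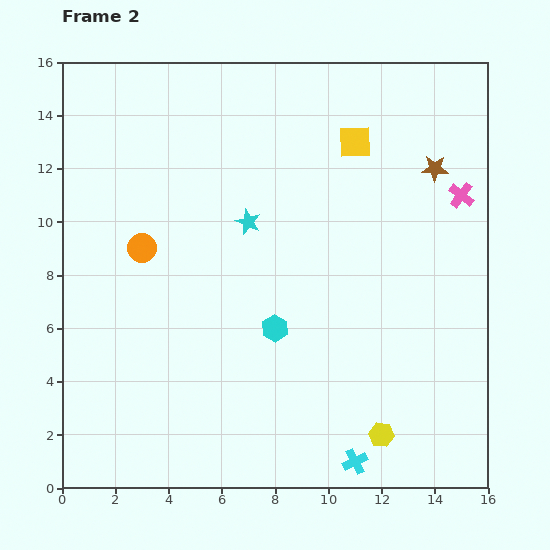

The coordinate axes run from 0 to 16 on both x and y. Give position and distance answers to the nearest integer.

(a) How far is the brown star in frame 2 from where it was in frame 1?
5

The brown star moved from (14, 7) to (14, 12), a distance of √(0² + 5²) ≈ 5.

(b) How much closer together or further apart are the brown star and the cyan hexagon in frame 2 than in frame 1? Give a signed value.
-2

Distance in frame 1: 10. Distance in frame 2: 8.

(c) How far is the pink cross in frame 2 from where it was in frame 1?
6

The pink cross moved from (10, 14) to (15, 11), a distance of √(5² + 3²) ≈ 6.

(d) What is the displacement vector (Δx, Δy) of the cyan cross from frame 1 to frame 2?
(5, -1)

The cyan cross was at (6, 2) in frame 1 and (11, 1) in frame 2.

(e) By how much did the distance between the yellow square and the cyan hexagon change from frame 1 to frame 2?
-2

Distance in frame 1: 10. Distance in frame 2: 8.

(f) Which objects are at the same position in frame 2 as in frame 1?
the yellow hexagon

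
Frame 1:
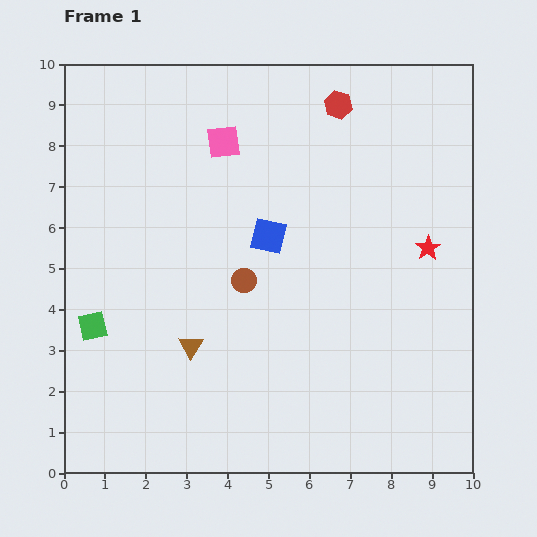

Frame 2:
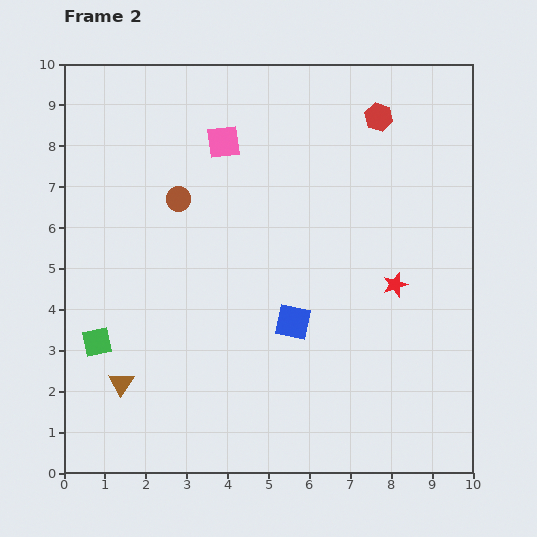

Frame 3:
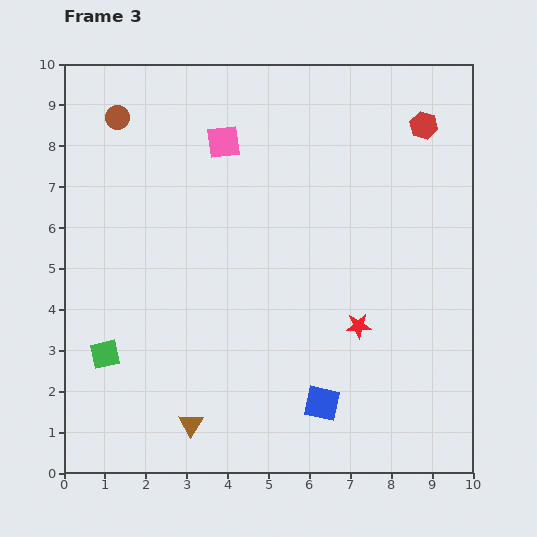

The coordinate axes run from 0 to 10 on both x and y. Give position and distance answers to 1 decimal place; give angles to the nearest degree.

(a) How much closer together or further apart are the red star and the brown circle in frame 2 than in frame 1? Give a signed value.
+1.1

Distance in frame 1: 4.6. Distance in frame 2: 5.7.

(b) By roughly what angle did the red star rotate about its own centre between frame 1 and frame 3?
30° clockwise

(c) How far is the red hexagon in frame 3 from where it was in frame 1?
2.2

The red hexagon moved from (6.7, 9.0) to (8.8, 8.5), a distance of √(2.1² + 0.5²) ≈ 2.2.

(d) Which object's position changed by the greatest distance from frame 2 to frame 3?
the brown circle

(moved 2.5; next 2.1)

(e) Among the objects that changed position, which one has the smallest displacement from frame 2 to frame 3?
the green square

(moved 0.4)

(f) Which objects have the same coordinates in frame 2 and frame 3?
the pink square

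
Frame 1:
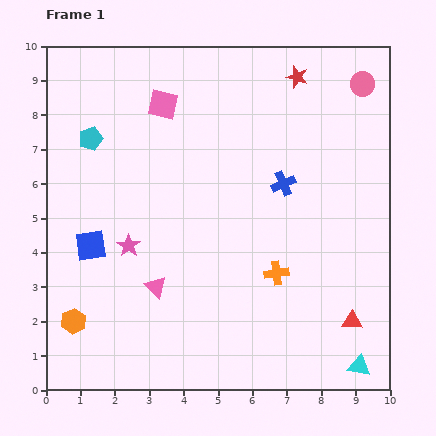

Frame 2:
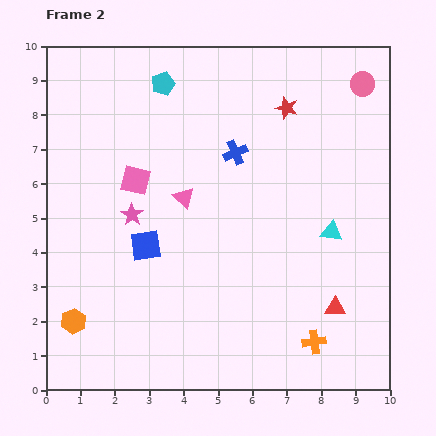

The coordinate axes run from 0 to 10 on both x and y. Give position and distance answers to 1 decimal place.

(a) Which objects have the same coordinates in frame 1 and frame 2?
the orange hexagon, the pink circle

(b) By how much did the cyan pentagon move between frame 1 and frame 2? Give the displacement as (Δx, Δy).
(2.1, 1.6)

The cyan pentagon was at (1.3, 7.3) in frame 1 and (3.4, 8.9) in frame 2.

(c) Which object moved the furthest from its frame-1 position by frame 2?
the cyan triangle

(moved 4.0; next 2.7)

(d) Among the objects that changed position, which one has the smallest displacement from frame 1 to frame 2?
the red triangle

(moved 0.6)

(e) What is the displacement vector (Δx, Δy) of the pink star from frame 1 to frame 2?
(0.1, 0.9)

The pink star was at (2.4, 4.2) in frame 1 and (2.5, 5.1) in frame 2.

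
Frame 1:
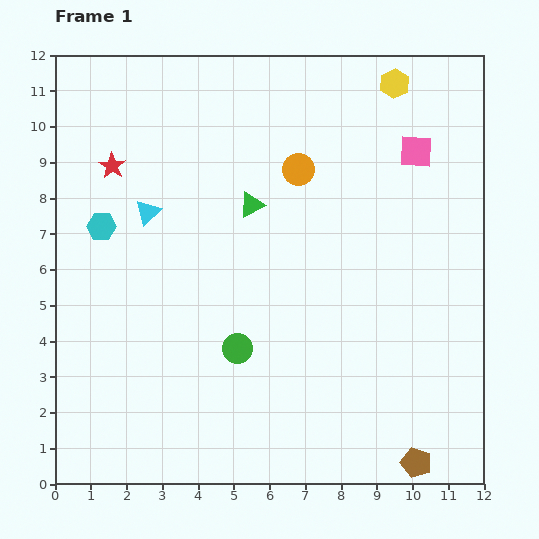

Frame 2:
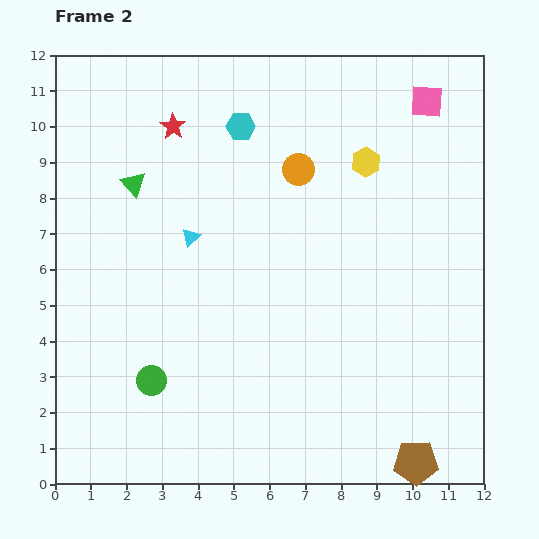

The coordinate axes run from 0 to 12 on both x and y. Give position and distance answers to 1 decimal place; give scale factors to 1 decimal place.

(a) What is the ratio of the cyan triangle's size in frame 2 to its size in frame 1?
0.7×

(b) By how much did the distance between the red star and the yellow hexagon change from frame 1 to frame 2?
-2.7

Distance in frame 1: 8.2. Distance in frame 2: 5.5.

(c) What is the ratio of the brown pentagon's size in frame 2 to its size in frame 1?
1.5×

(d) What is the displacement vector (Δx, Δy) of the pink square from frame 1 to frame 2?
(0.3, 1.4)

The pink square was at (10.1, 9.3) in frame 1 and (10.4, 10.7) in frame 2.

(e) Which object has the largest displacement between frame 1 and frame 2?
the cyan hexagon

(moved 4.8; next 3.4)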